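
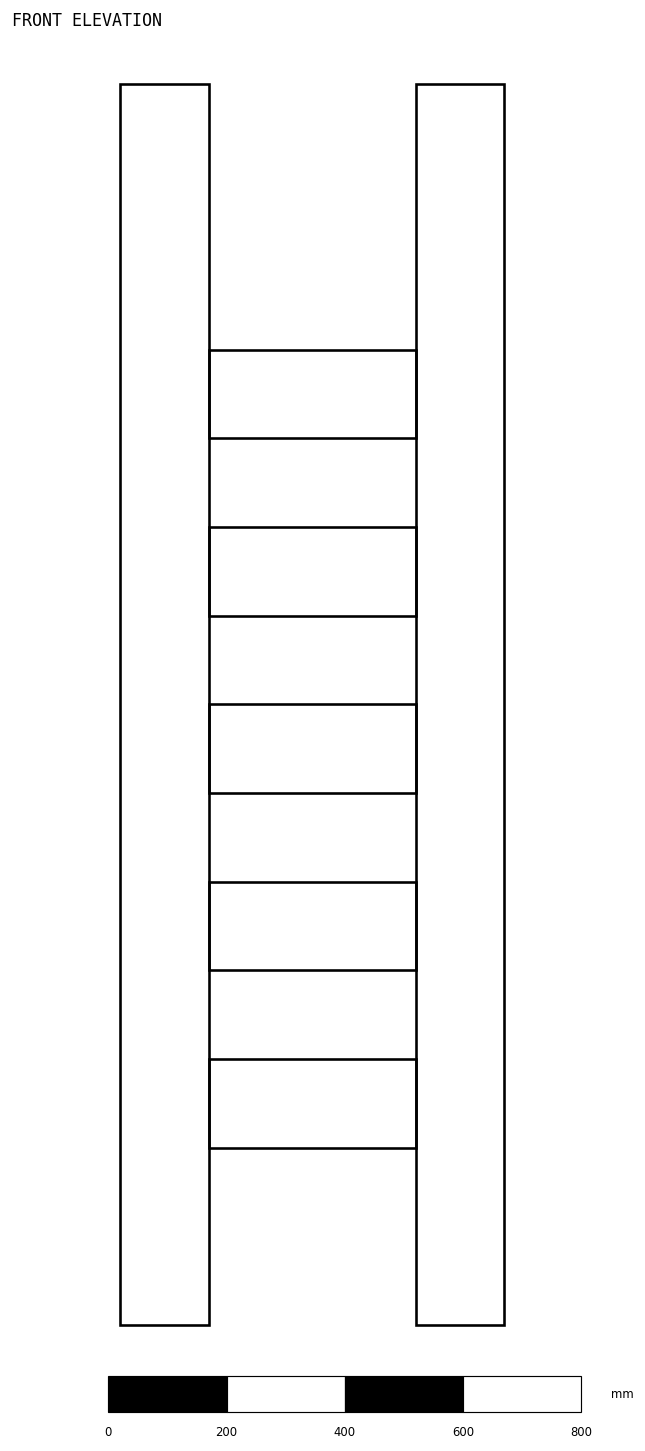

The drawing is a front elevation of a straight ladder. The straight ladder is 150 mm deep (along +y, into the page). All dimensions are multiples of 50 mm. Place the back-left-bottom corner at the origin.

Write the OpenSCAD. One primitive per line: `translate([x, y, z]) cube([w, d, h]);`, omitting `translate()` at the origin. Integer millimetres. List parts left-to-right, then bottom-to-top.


cube([150, 150, 2100]);
translate([150, 0, 300]) cube([350, 150, 150]);
translate([150, 0, 600]) cube([350, 150, 150]);
translate([150, 0, 900]) cube([350, 150, 150]);
translate([150, 0, 1200]) cube([350, 150, 150]);
translate([150, 0, 1500]) cube([350, 150, 150]);
translate([500, 0, 0]) cube([150, 150, 2100]);


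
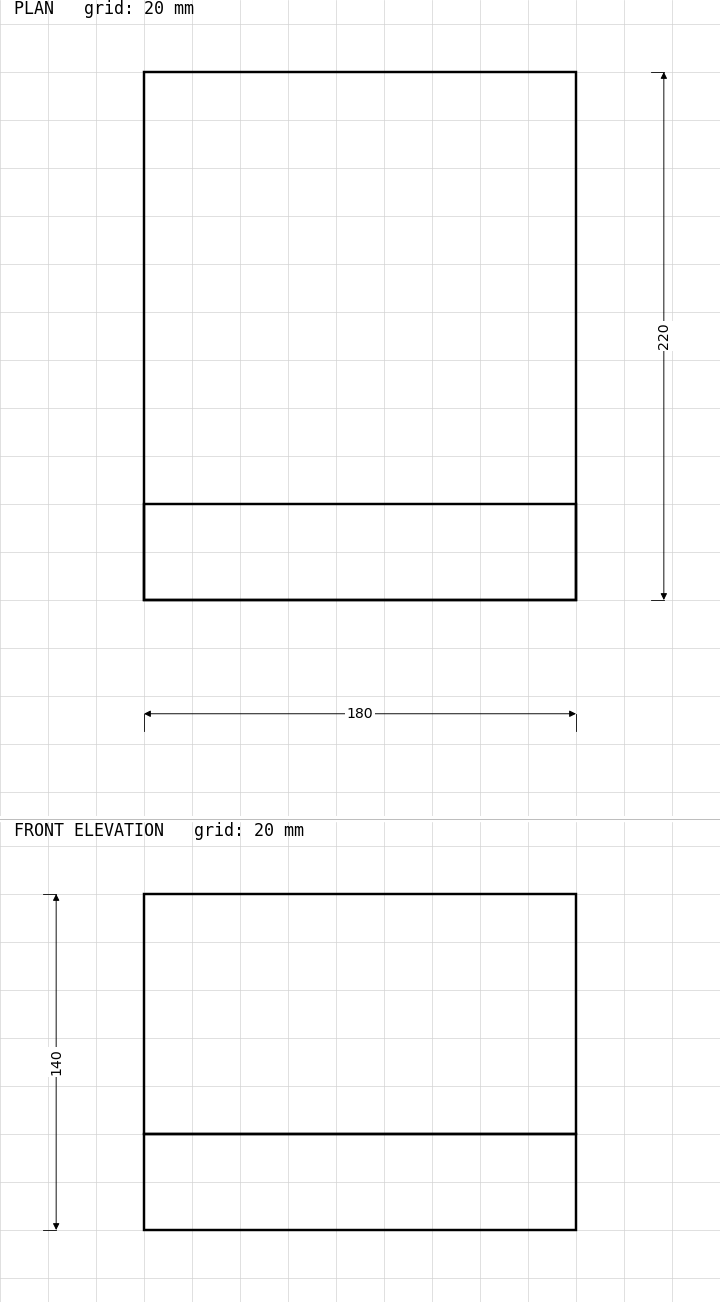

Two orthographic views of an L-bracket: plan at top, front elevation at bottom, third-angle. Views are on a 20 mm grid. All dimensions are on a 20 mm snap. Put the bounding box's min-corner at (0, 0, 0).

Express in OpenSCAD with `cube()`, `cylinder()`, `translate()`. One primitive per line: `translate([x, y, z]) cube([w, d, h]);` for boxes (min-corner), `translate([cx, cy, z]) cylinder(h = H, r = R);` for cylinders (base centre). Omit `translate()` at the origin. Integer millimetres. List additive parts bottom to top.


cube([180, 220, 40]);
translate([0, 0, 40]) cube([180, 40, 100]);


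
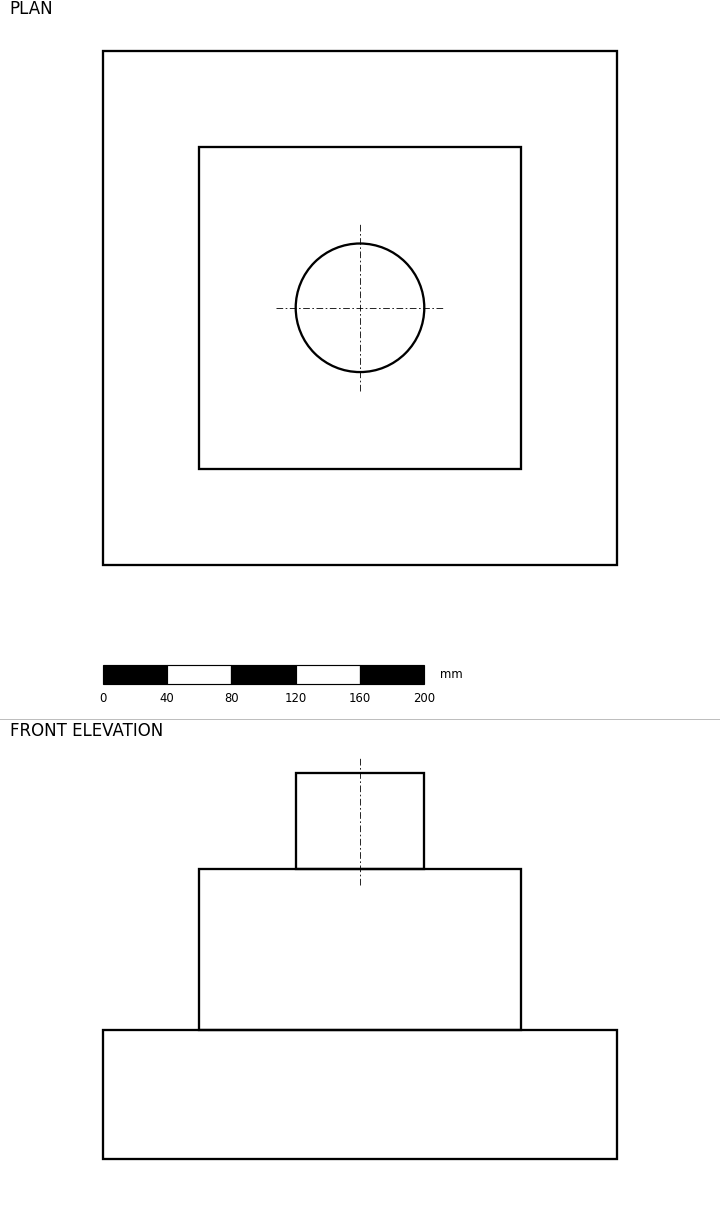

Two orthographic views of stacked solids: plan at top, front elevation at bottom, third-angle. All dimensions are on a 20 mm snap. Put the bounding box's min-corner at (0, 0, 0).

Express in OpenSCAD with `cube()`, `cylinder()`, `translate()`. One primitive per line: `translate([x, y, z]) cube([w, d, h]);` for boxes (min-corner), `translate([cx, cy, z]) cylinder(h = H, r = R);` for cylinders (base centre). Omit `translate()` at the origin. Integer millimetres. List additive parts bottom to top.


cube([320, 320, 80]);
translate([60, 60, 80]) cube([200, 200, 100]);
translate([160, 160, 180]) cylinder(h = 60, r = 40);


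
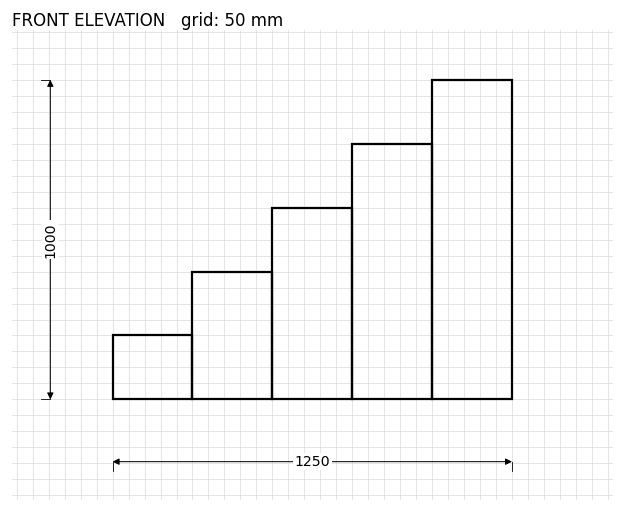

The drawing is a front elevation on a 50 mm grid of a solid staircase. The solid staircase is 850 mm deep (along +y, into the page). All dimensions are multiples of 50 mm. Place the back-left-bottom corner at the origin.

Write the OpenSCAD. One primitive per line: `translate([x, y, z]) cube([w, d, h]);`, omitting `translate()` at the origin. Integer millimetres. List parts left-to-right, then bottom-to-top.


cube([250, 850, 200]);
translate([250, 0, 0]) cube([250, 850, 400]);
translate([500, 0, 0]) cube([250, 850, 600]);
translate([750, 0, 0]) cube([250, 850, 800]);
translate([1000, 0, 0]) cube([250, 850, 1000]);


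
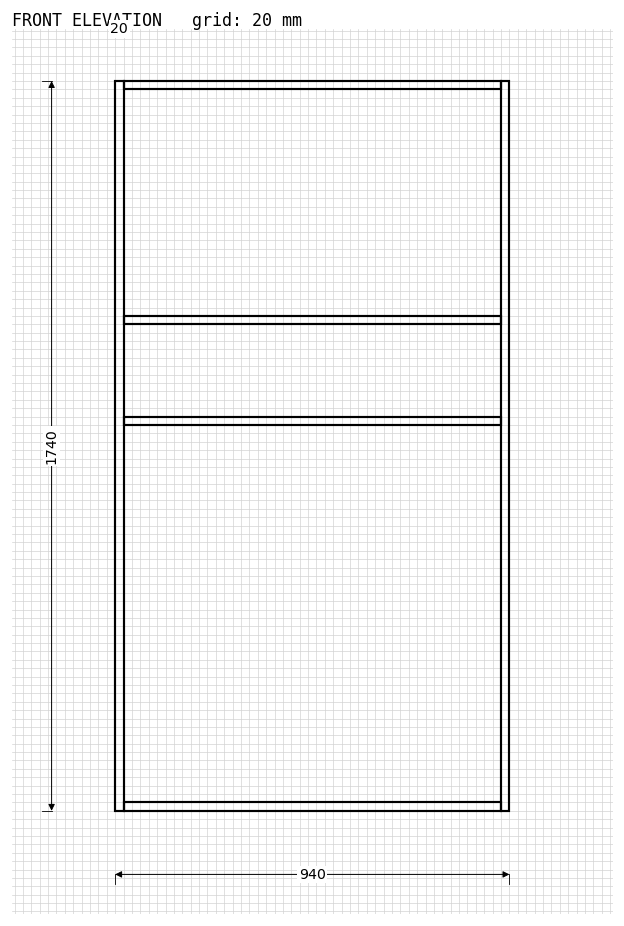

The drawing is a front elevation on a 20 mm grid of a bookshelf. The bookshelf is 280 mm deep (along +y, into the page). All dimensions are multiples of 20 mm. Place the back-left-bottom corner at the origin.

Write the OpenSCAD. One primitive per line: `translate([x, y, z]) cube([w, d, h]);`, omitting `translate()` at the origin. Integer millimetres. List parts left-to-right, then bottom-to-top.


cube([20, 280, 1740]);
translate([20, 0, 0]) cube([900, 280, 20]);
translate([20, 0, 920]) cube([900, 280, 20]);
translate([20, 0, 1160]) cube([900, 280, 20]);
translate([20, 0, 1720]) cube([900, 280, 20]);
translate([920, 0, 0]) cube([20, 280, 1740]);


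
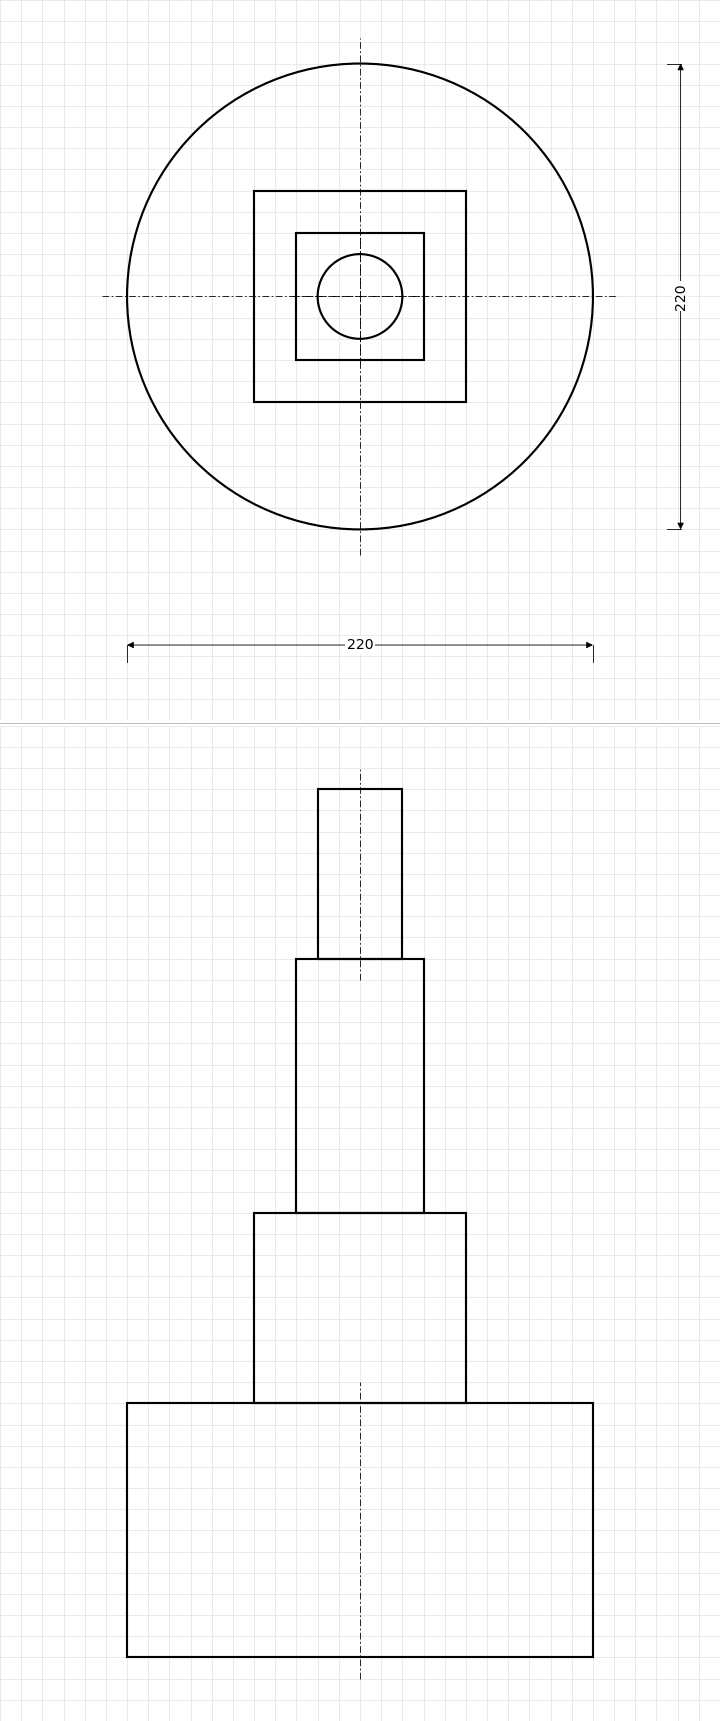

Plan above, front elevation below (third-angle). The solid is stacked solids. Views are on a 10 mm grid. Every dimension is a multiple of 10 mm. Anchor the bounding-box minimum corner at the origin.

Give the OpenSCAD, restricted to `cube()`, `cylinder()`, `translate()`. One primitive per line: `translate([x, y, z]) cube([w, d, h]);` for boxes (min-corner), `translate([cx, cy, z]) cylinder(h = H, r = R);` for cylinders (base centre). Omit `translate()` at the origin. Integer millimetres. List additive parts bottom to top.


translate([110, 110, 0]) cylinder(h = 120, r = 110);
translate([60, 60, 120]) cube([100, 100, 90]);
translate([80, 80, 210]) cube([60, 60, 120]);
translate([110, 110, 330]) cylinder(h = 80, r = 20);


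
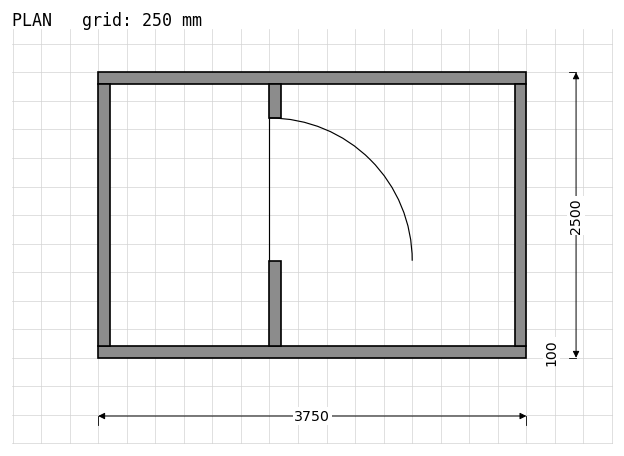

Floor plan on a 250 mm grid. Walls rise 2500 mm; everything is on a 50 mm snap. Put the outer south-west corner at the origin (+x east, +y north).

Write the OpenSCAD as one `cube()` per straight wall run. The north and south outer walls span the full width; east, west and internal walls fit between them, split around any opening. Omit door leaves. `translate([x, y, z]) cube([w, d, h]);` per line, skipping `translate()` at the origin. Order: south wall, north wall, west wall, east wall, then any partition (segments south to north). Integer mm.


cube([3750, 100, 2500]);
translate([0, 2400, 0]) cube([3750, 100, 2500]);
translate([0, 100, 0]) cube([100, 2300, 2500]);
translate([3650, 100, 0]) cube([100, 2300, 2500]);
translate([1500, 100, 0]) cube([100, 750, 2500]);
translate([1500, 2100, 0]) cube([100, 300, 2500]);


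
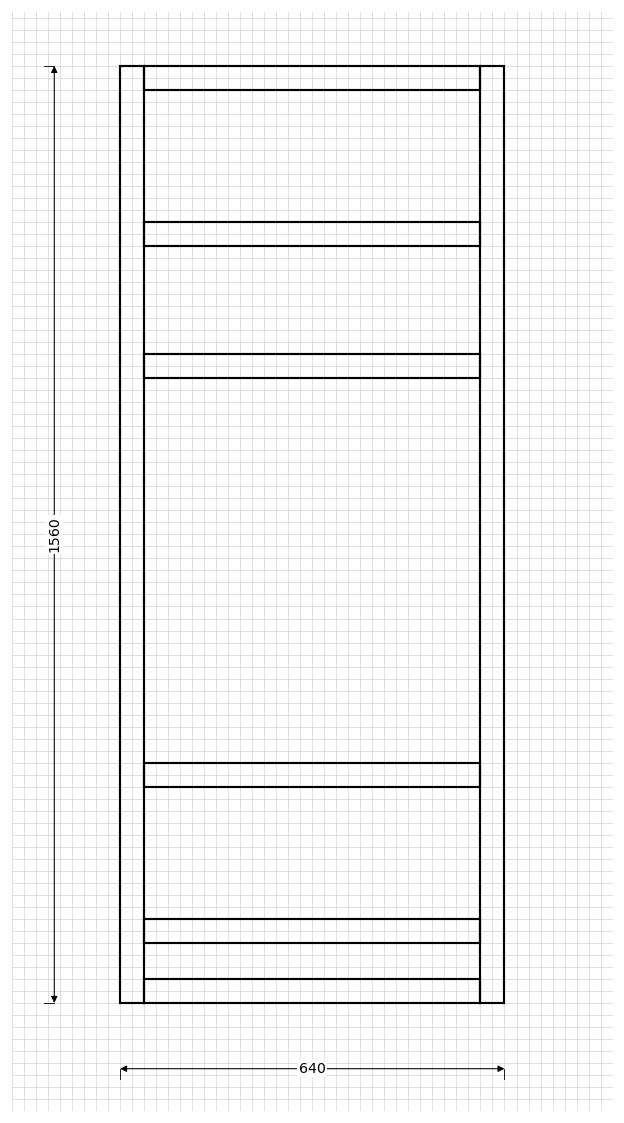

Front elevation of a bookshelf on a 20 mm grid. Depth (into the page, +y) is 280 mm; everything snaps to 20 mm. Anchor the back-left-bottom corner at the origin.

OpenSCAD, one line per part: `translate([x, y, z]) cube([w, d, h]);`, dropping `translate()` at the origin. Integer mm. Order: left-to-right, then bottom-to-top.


cube([40, 280, 1560]);
translate([40, 0, 0]) cube([560, 280, 40]);
translate([40, 0, 100]) cube([560, 280, 40]);
translate([40, 0, 360]) cube([560, 280, 40]);
translate([40, 0, 1040]) cube([560, 280, 40]);
translate([40, 0, 1260]) cube([560, 280, 40]);
translate([40, 0, 1520]) cube([560, 280, 40]);
translate([600, 0, 0]) cube([40, 280, 1560]);


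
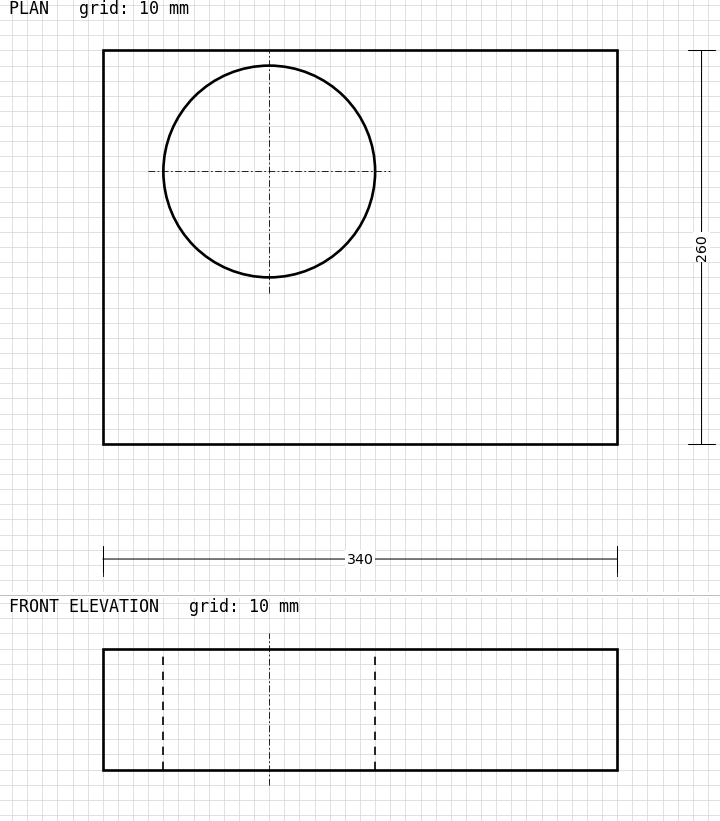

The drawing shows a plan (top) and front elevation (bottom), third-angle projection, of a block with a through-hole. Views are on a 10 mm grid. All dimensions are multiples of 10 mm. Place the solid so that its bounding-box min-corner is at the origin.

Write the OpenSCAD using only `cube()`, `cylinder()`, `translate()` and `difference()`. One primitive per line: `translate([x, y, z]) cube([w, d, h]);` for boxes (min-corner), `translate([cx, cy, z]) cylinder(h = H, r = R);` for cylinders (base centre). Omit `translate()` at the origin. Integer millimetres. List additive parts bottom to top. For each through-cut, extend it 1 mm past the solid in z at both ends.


difference() {
  cube([340, 260, 80]);
  translate([110, 180, -1]) cylinder(h = 82, r = 70);
}


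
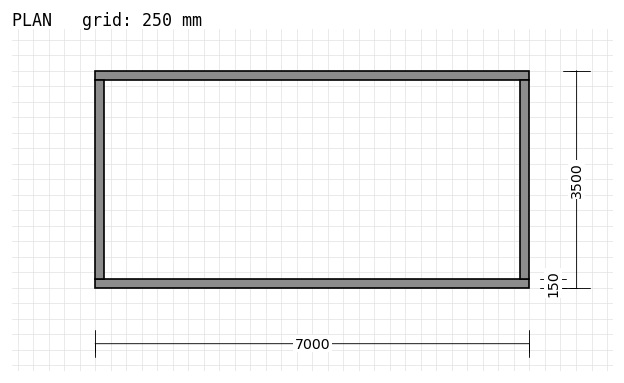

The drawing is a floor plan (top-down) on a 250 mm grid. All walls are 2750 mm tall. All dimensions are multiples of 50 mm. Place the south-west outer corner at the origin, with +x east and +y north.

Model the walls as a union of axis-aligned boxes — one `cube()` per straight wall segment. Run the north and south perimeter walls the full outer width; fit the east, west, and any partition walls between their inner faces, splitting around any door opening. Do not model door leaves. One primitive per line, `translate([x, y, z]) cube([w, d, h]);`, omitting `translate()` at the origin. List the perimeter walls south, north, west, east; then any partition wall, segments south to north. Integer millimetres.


cube([7000, 150, 2750]);
translate([0, 3350, 0]) cube([7000, 150, 2750]);
translate([0, 150, 0]) cube([150, 3200, 2750]);
translate([6850, 150, 0]) cube([150, 3200, 2750]);


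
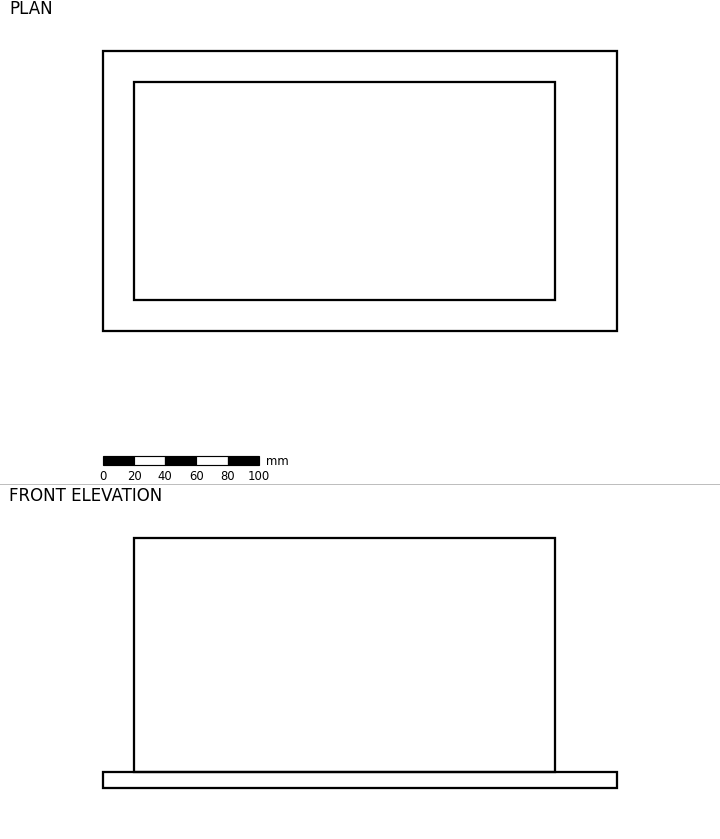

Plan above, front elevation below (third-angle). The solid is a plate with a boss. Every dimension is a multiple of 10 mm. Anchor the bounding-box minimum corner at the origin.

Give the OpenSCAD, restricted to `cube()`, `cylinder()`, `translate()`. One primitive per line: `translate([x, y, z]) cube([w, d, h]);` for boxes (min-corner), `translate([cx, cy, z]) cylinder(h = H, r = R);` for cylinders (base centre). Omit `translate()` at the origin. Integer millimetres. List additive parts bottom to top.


cube([330, 180, 10]);
translate([20, 20, 10]) cube([270, 140, 150]);


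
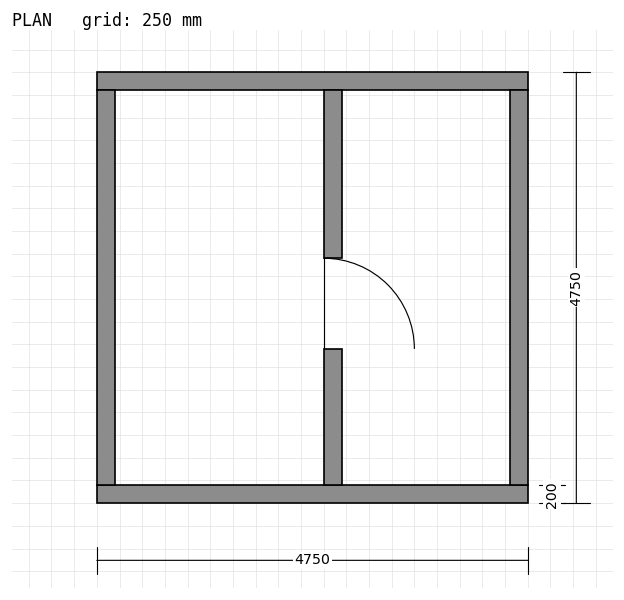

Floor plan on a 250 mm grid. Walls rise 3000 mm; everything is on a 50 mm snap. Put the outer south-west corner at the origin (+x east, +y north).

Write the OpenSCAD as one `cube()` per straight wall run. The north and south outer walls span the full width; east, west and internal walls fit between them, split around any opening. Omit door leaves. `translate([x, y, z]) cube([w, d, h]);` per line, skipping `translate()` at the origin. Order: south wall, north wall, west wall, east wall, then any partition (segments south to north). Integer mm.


cube([4750, 200, 3000]);
translate([0, 4550, 0]) cube([4750, 200, 3000]);
translate([0, 200, 0]) cube([200, 4350, 3000]);
translate([4550, 200, 0]) cube([200, 4350, 3000]);
translate([2500, 200, 0]) cube([200, 1500, 3000]);
translate([2500, 2700, 0]) cube([200, 1850, 3000]);


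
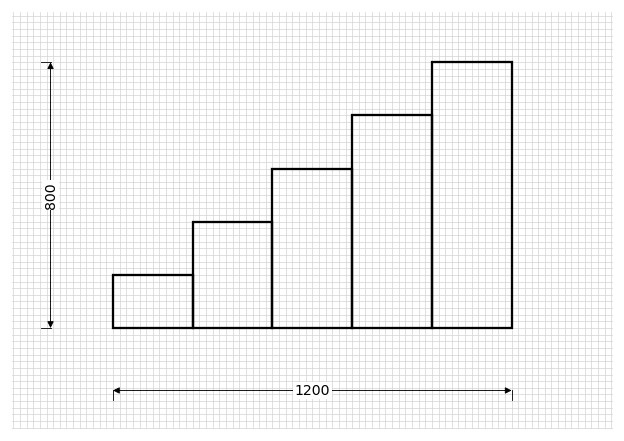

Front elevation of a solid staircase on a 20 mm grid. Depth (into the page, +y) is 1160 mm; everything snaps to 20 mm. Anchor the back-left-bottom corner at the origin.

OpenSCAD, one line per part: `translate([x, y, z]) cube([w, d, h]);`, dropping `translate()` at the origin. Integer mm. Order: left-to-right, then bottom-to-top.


cube([240, 1160, 160]);
translate([240, 0, 0]) cube([240, 1160, 320]);
translate([480, 0, 0]) cube([240, 1160, 480]);
translate([720, 0, 0]) cube([240, 1160, 640]);
translate([960, 0, 0]) cube([240, 1160, 800]);


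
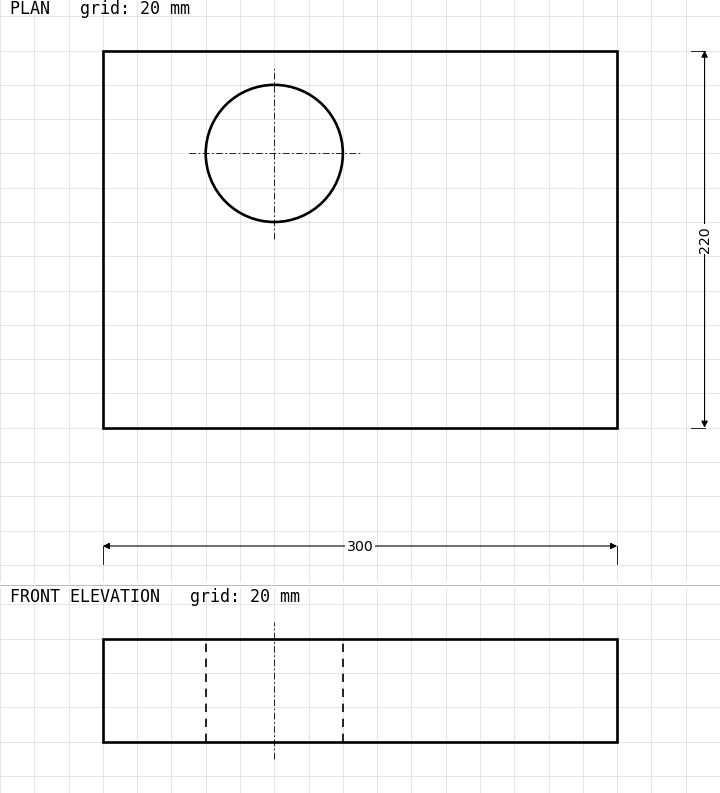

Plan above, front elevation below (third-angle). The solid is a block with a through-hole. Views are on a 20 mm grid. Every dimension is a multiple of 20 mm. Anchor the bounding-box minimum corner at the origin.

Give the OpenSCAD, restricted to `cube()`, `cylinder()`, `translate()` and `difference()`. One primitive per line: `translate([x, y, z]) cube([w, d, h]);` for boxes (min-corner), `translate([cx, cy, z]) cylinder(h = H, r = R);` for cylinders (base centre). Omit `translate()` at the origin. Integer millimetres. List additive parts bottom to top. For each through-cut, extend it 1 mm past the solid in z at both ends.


difference() {
  cube([300, 220, 60]);
  translate([100, 160, -1]) cylinder(h = 62, r = 40);
}


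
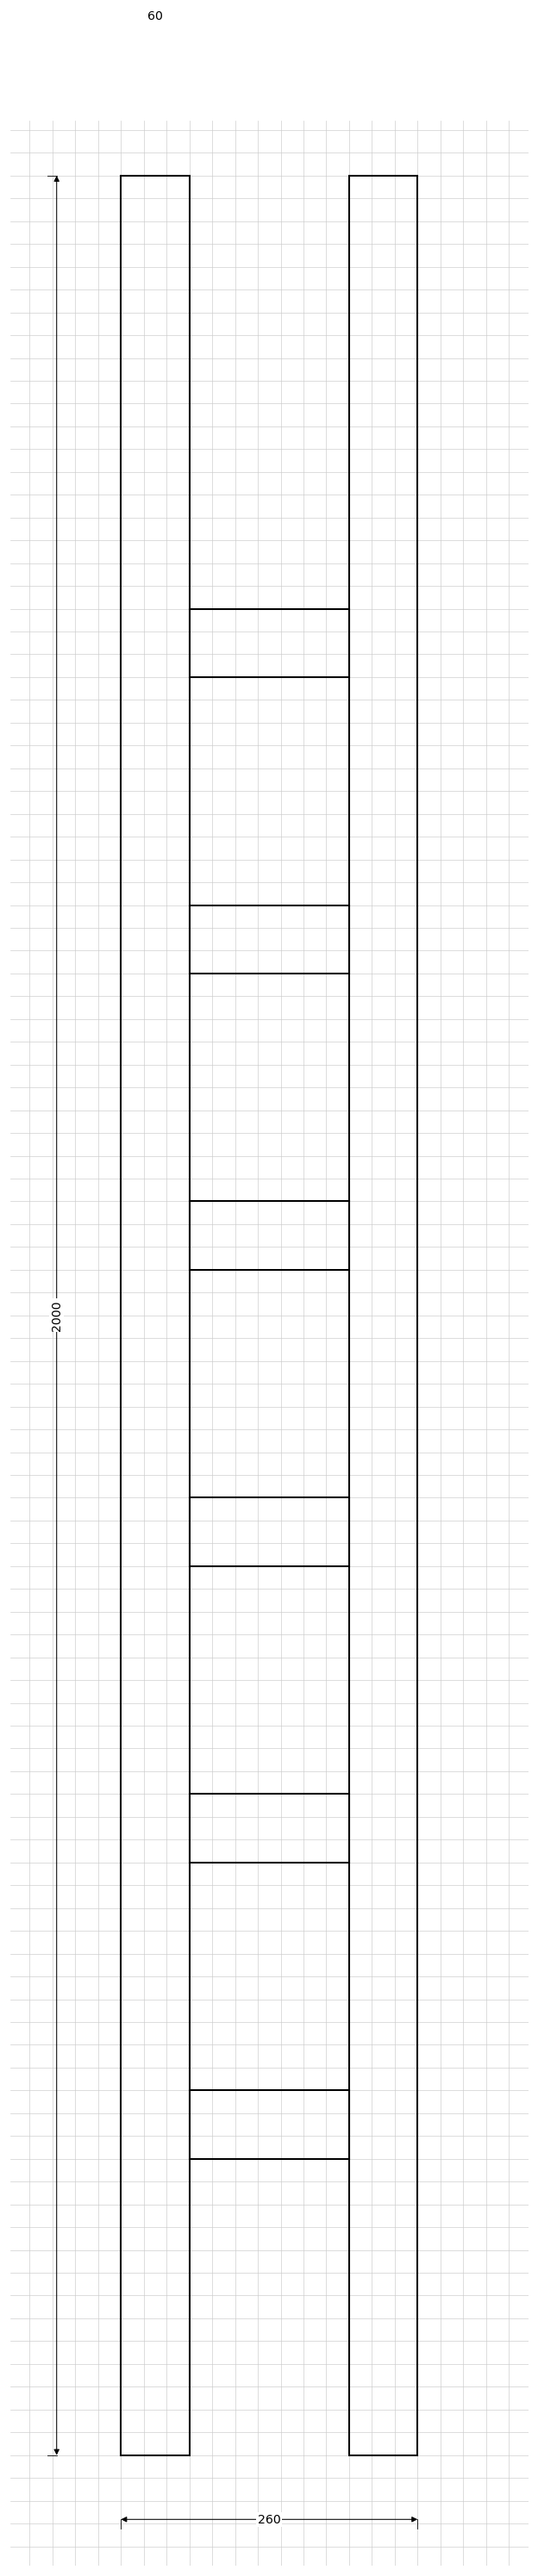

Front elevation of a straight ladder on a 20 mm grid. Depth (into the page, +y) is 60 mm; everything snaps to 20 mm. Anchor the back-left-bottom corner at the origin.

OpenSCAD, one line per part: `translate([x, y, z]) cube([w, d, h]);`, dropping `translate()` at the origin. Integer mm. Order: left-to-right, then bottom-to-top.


cube([60, 60, 2000]);
translate([60, 0, 260]) cube([140, 60, 60]);
translate([60, 0, 520]) cube([140, 60, 60]);
translate([60, 0, 780]) cube([140, 60, 60]);
translate([60, 0, 1040]) cube([140, 60, 60]);
translate([60, 0, 1300]) cube([140, 60, 60]);
translate([60, 0, 1560]) cube([140, 60, 60]);
translate([200, 0, 0]) cube([60, 60, 2000]);


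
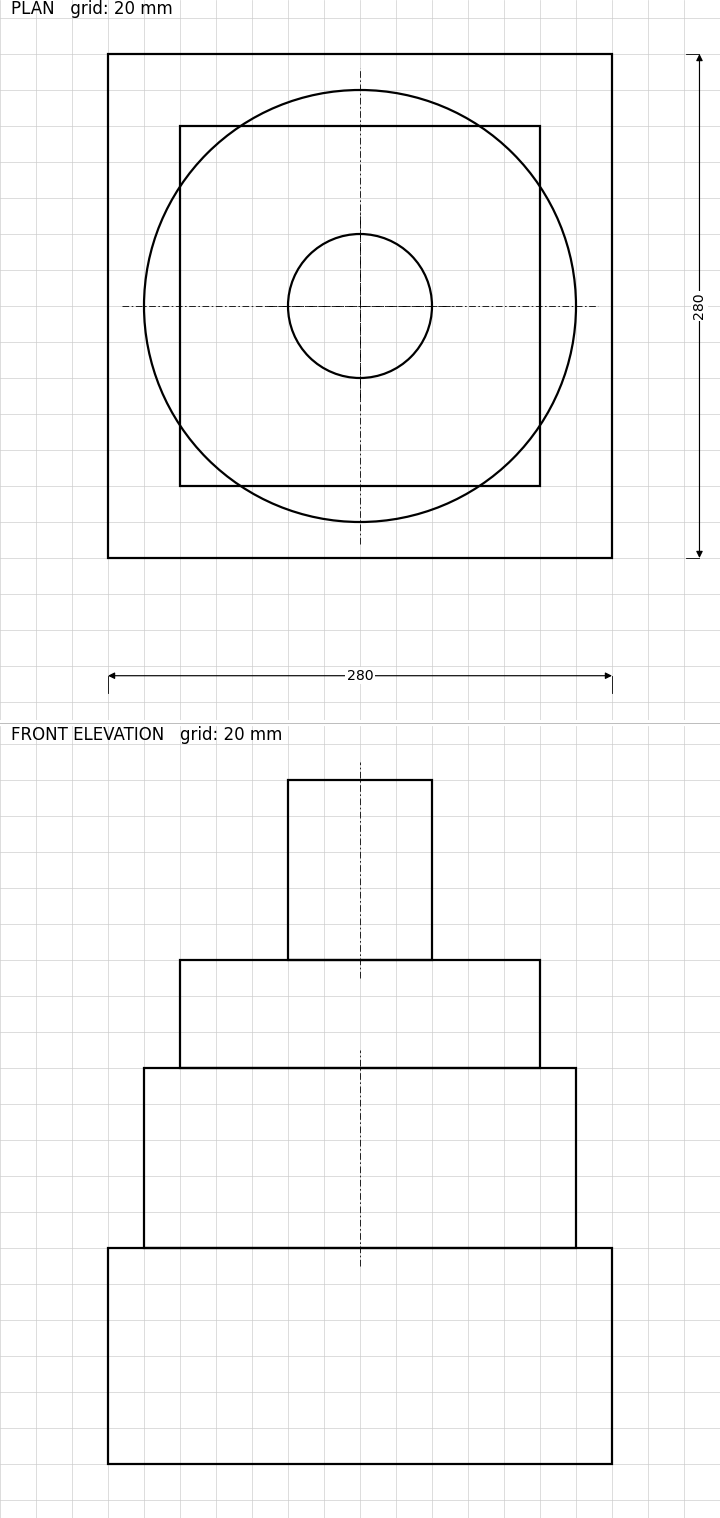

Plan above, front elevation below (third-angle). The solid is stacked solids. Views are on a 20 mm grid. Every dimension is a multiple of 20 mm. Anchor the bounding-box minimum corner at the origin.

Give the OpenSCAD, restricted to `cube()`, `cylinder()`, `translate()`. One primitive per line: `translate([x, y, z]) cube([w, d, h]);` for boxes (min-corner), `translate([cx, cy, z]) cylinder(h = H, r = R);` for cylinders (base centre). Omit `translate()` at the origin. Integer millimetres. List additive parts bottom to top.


cube([280, 280, 120]);
translate([140, 140, 120]) cylinder(h = 100, r = 120);
translate([40, 40, 220]) cube([200, 200, 60]);
translate([140, 140, 280]) cylinder(h = 100, r = 40);


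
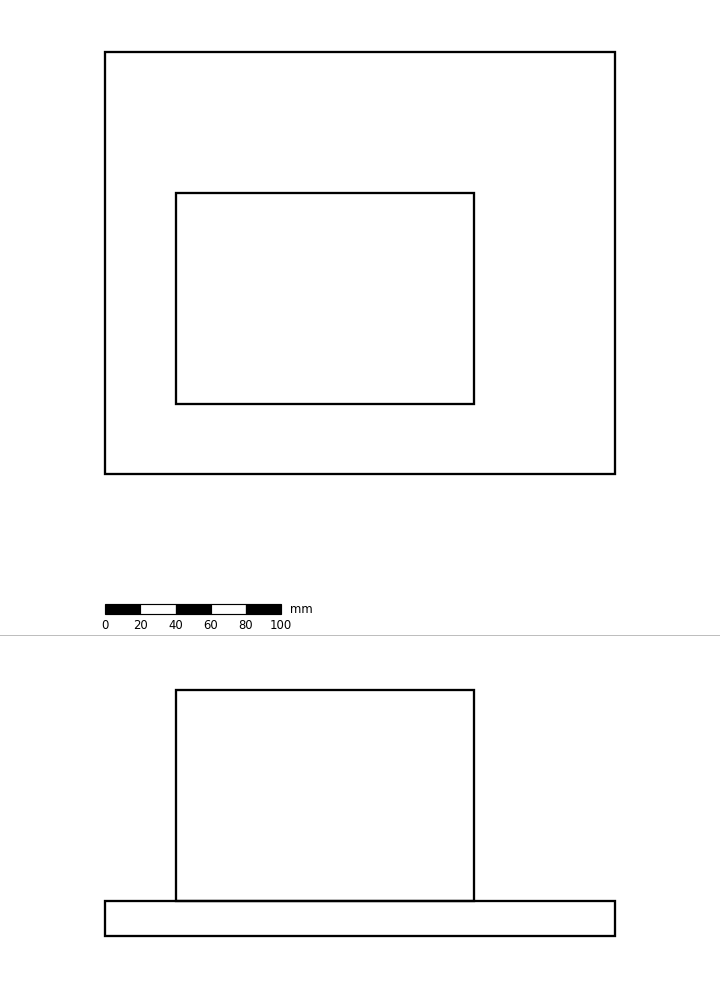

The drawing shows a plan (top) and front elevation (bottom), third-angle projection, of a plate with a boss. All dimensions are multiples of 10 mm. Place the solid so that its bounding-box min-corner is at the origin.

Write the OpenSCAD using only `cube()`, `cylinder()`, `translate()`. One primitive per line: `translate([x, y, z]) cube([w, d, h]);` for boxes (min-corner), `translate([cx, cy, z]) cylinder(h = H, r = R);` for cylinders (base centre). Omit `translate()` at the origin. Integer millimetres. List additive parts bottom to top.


cube([290, 240, 20]);
translate([40, 40, 20]) cube([170, 120, 120]);


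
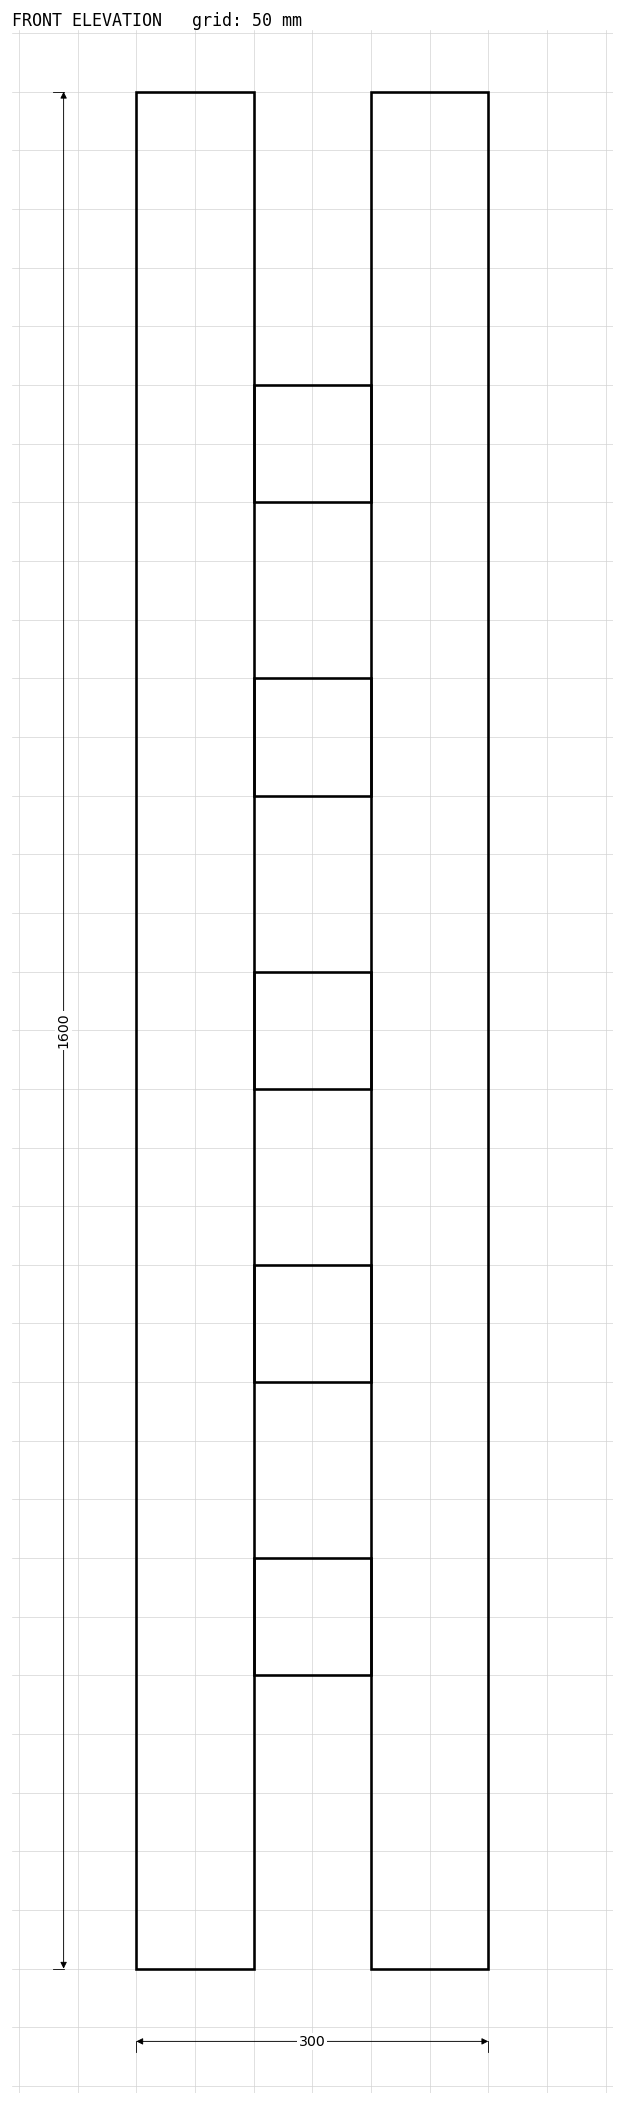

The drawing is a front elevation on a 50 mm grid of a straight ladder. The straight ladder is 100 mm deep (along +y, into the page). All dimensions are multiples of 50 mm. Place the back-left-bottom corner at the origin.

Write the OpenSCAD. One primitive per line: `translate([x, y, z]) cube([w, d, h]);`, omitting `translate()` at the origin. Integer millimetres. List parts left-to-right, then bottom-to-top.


cube([100, 100, 1600]);
translate([100, 0, 250]) cube([100, 100, 100]);
translate([100, 0, 500]) cube([100, 100, 100]);
translate([100, 0, 750]) cube([100, 100, 100]);
translate([100, 0, 1000]) cube([100, 100, 100]);
translate([100, 0, 1250]) cube([100, 100, 100]);
translate([200, 0, 0]) cube([100, 100, 1600]);


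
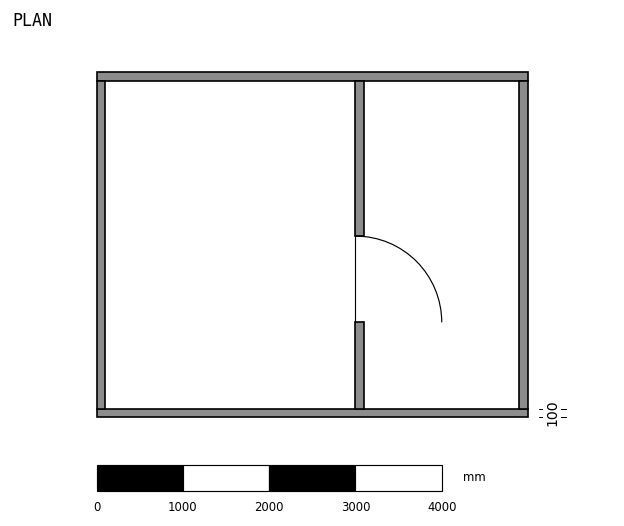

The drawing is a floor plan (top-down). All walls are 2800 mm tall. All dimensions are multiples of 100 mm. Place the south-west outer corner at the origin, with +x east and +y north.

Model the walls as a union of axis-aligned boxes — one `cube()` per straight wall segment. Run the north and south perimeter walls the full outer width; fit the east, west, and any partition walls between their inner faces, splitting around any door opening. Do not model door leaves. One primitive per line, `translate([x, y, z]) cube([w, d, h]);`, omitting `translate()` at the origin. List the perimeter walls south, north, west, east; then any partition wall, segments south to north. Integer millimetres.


cube([5000, 100, 2800]);
translate([0, 3900, 0]) cube([5000, 100, 2800]);
translate([0, 100, 0]) cube([100, 3800, 2800]);
translate([4900, 100, 0]) cube([100, 3800, 2800]);
translate([3000, 100, 0]) cube([100, 1000, 2800]);
translate([3000, 2100, 0]) cube([100, 1800, 2800]);


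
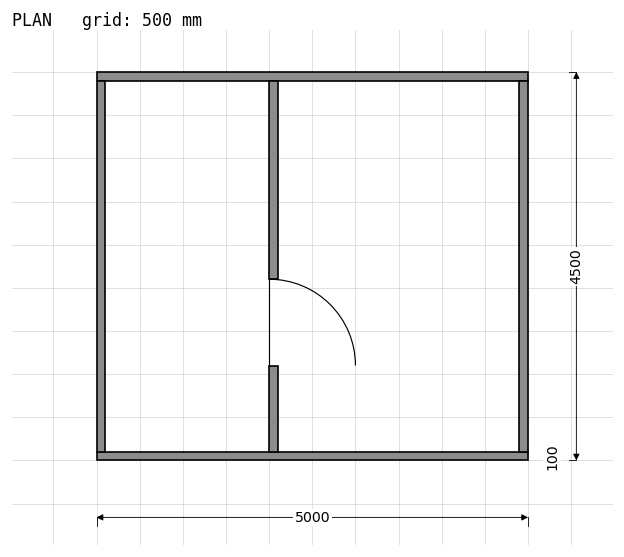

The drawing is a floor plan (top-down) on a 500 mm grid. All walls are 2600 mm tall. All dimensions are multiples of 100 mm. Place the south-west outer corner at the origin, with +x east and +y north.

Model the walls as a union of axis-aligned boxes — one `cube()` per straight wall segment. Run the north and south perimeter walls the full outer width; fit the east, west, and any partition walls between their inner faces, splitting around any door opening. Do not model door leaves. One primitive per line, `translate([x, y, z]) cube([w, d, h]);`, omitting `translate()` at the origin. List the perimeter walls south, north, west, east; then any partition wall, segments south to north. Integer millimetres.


cube([5000, 100, 2600]);
translate([0, 4400, 0]) cube([5000, 100, 2600]);
translate([0, 100, 0]) cube([100, 4300, 2600]);
translate([4900, 100, 0]) cube([100, 4300, 2600]);
translate([2000, 100, 0]) cube([100, 1000, 2600]);
translate([2000, 2100, 0]) cube([100, 2300, 2600]);


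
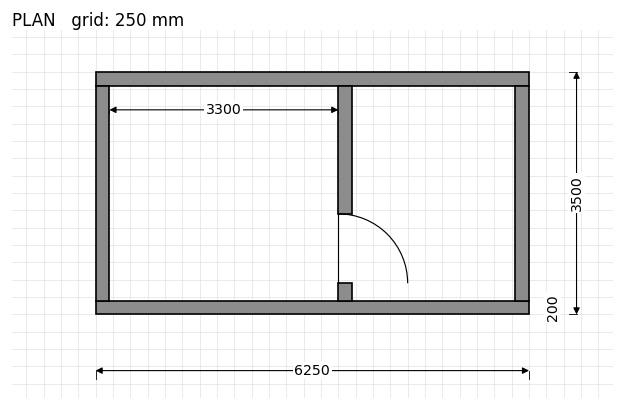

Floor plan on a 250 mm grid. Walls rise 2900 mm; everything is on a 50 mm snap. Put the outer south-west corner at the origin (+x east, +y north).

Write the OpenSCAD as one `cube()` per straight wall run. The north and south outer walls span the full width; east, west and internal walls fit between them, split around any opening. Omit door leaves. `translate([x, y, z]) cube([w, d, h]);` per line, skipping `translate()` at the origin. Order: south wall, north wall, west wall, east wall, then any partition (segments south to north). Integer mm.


cube([6250, 200, 2900]);
translate([0, 3300, 0]) cube([6250, 200, 2900]);
translate([0, 200, 0]) cube([200, 3100, 2900]);
translate([6050, 200, 0]) cube([200, 3100, 2900]);
translate([3500, 200, 0]) cube([200, 250, 2900]);
translate([3500, 1450, 0]) cube([200, 1850, 2900]);


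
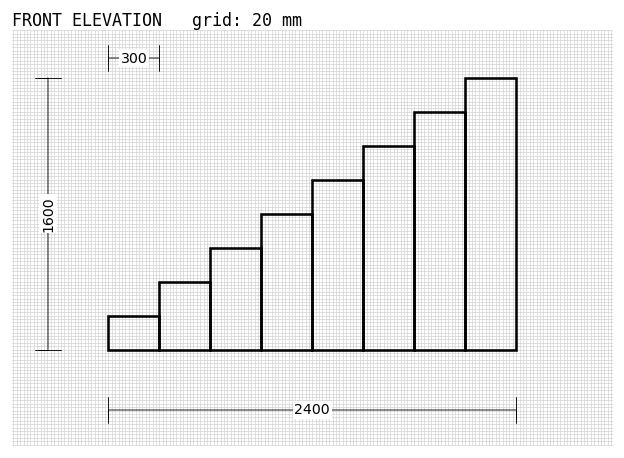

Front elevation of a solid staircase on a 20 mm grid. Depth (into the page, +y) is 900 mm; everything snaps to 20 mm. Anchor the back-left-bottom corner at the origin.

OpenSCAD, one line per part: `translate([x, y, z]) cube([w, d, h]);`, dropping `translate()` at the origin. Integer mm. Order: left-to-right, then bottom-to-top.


cube([300, 900, 200]);
translate([300, 0, 0]) cube([300, 900, 400]);
translate([600, 0, 0]) cube([300, 900, 600]);
translate([900, 0, 0]) cube([300, 900, 800]);
translate([1200, 0, 0]) cube([300, 900, 1000]);
translate([1500, 0, 0]) cube([300, 900, 1200]);
translate([1800, 0, 0]) cube([300, 900, 1400]);
translate([2100, 0, 0]) cube([300, 900, 1600]);


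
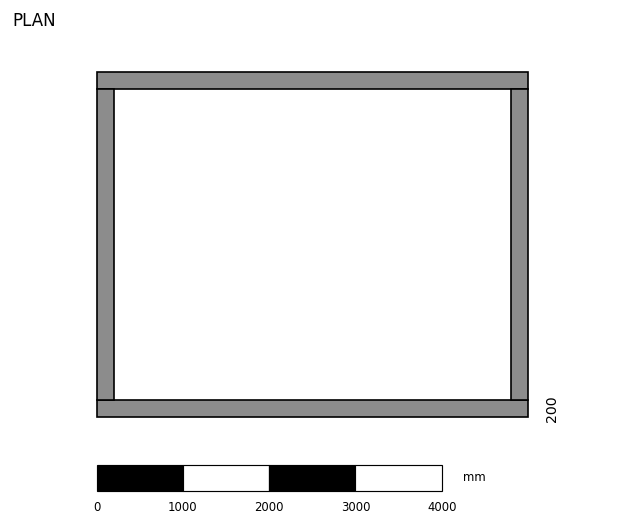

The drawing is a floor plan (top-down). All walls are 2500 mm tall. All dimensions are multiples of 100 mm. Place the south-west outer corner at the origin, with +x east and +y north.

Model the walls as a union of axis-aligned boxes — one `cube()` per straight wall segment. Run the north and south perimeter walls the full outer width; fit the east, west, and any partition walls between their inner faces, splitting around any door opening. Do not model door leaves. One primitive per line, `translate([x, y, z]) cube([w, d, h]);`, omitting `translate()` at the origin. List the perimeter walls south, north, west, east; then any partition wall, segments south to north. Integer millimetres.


cube([5000, 200, 2500]);
translate([0, 3800, 0]) cube([5000, 200, 2500]);
translate([0, 200, 0]) cube([200, 3600, 2500]);
translate([4800, 200, 0]) cube([200, 3600, 2500]);


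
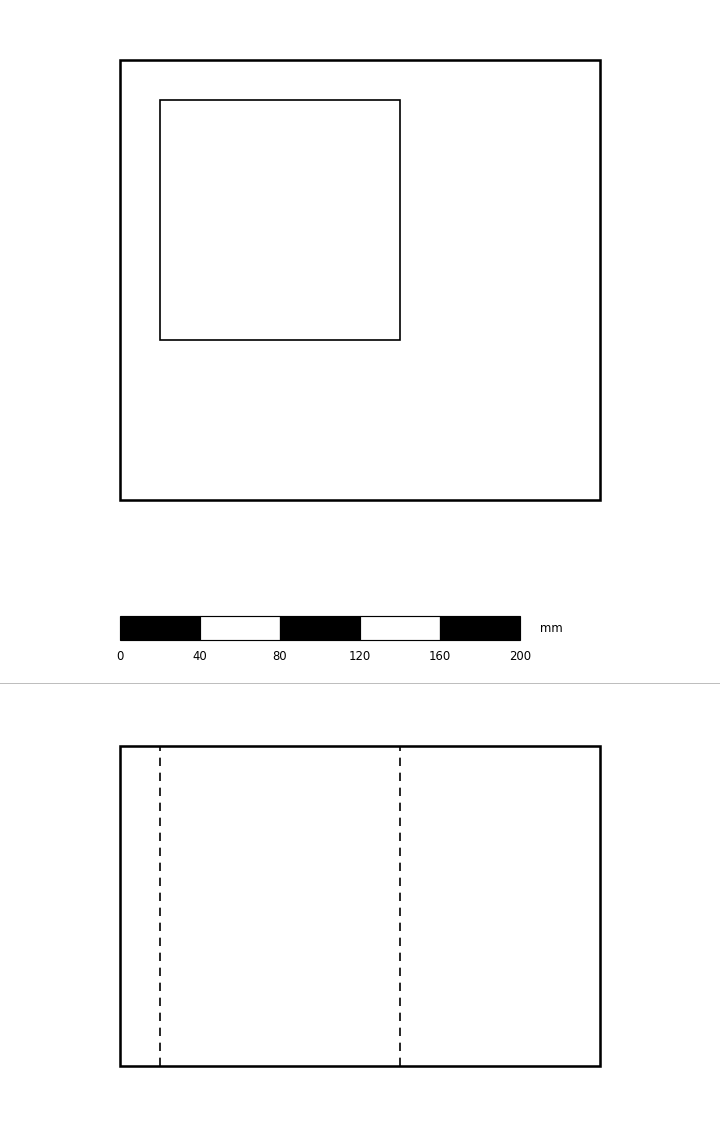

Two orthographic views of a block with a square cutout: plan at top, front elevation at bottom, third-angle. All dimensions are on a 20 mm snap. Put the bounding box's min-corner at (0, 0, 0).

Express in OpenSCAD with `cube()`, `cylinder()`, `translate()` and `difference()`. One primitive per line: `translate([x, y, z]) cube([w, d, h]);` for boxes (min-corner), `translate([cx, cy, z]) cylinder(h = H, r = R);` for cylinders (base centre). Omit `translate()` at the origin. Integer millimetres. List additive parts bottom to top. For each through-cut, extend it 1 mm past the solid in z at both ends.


difference() {
  cube([240, 220, 160]);
  translate([20, 80, -1]) cube([120, 120, 162]);
}


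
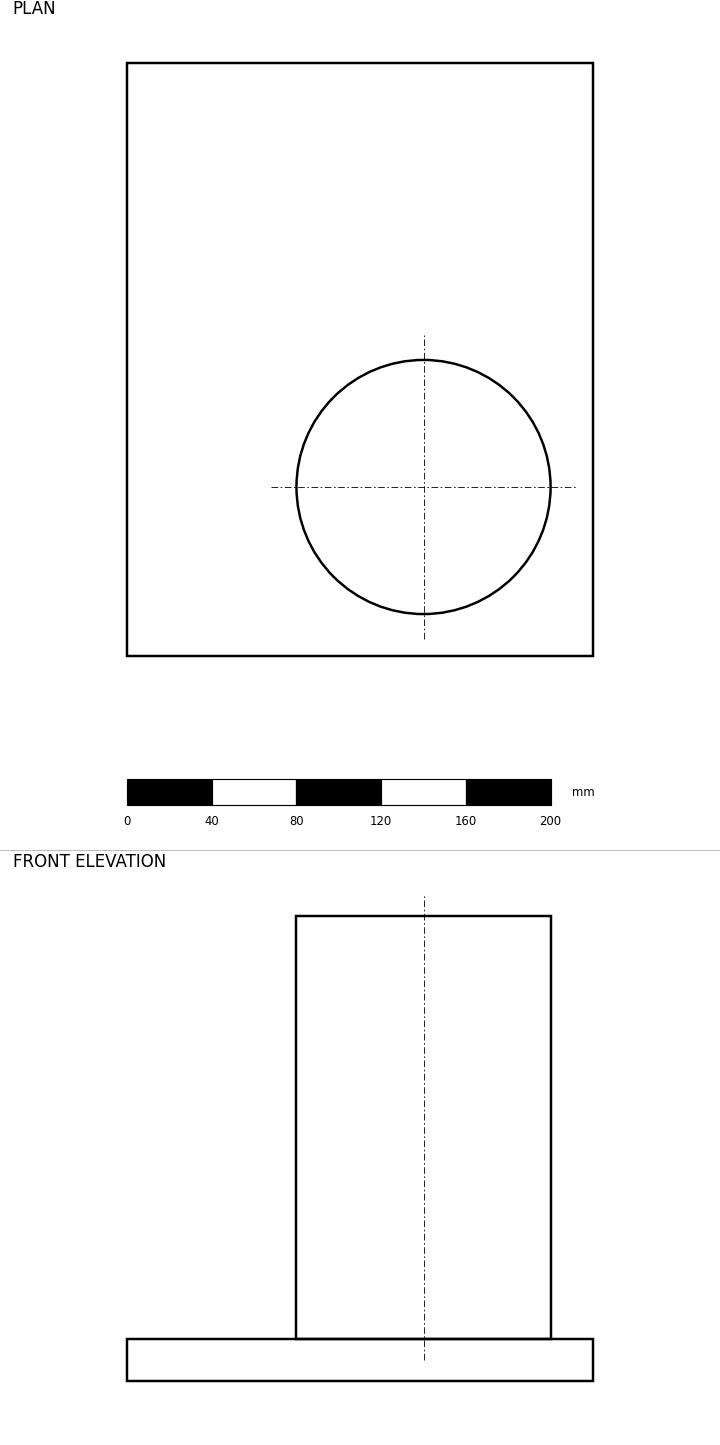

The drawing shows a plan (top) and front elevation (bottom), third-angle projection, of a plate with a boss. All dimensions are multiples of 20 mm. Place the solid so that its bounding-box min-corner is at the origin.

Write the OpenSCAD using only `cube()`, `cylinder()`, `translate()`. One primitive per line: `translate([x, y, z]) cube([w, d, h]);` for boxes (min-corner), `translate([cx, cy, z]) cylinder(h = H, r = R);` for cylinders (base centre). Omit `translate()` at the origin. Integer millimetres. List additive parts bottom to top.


cube([220, 280, 20]);
translate([140, 80, 20]) cylinder(h = 200, r = 60);


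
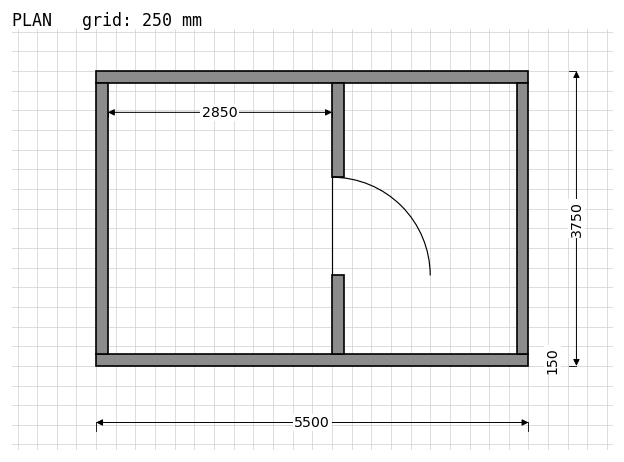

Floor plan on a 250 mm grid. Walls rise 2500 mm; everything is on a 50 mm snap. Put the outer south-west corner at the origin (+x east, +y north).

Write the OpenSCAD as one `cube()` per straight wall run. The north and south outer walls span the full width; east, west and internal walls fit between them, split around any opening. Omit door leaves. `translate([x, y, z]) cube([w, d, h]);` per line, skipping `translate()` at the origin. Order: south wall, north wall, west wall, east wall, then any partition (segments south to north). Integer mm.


cube([5500, 150, 2500]);
translate([0, 3600, 0]) cube([5500, 150, 2500]);
translate([0, 150, 0]) cube([150, 3450, 2500]);
translate([5350, 150, 0]) cube([150, 3450, 2500]);
translate([3000, 150, 0]) cube([150, 1000, 2500]);
translate([3000, 2400, 0]) cube([150, 1200, 2500]);


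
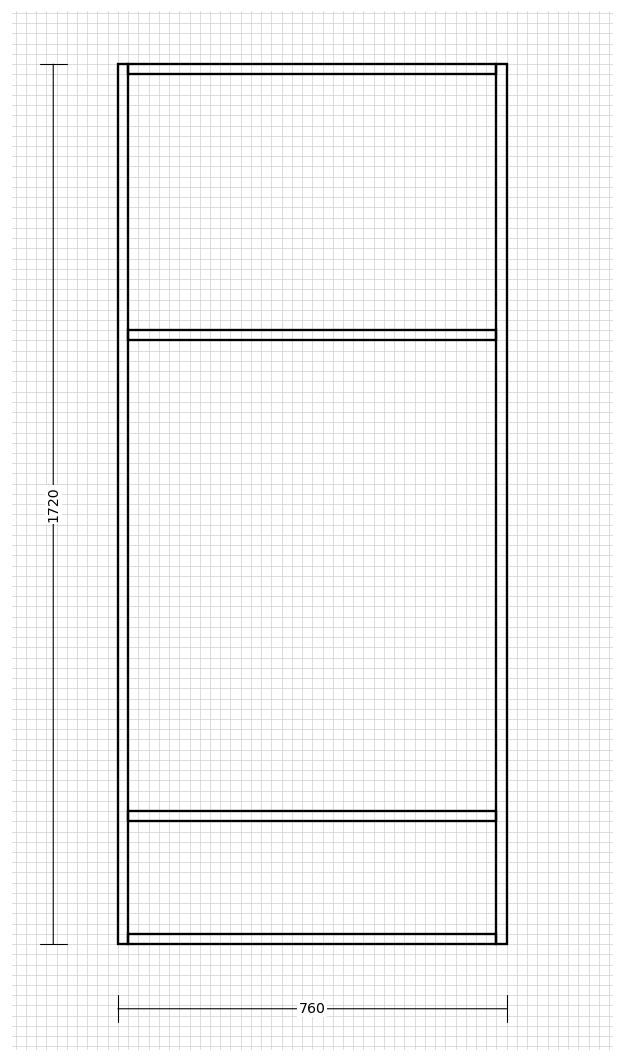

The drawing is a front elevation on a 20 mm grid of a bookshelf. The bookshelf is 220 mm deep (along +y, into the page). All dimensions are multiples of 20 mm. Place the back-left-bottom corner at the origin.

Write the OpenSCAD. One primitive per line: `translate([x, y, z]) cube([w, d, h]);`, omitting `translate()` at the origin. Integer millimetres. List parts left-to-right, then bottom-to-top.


cube([20, 220, 1720]);
translate([20, 0, 0]) cube([720, 220, 20]);
translate([20, 0, 240]) cube([720, 220, 20]);
translate([20, 0, 1180]) cube([720, 220, 20]);
translate([20, 0, 1700]) cube([720, 220, 20]);
translate([740, 0, 0]) cube([20, 220, 1720]);


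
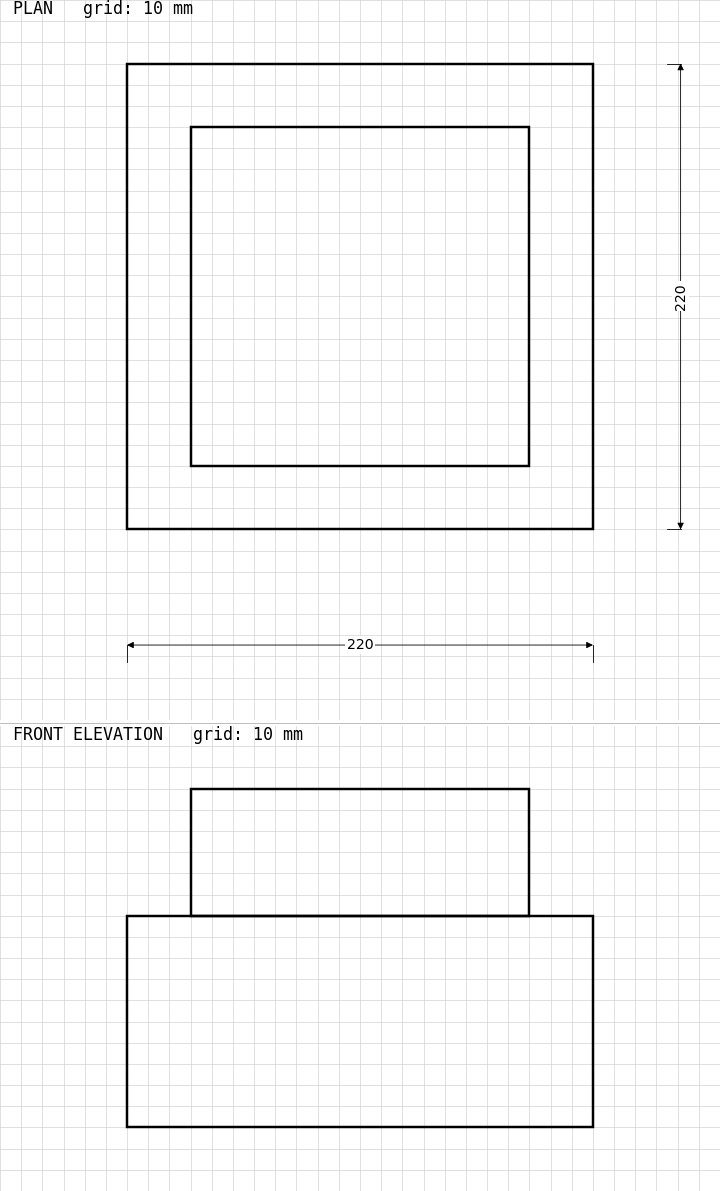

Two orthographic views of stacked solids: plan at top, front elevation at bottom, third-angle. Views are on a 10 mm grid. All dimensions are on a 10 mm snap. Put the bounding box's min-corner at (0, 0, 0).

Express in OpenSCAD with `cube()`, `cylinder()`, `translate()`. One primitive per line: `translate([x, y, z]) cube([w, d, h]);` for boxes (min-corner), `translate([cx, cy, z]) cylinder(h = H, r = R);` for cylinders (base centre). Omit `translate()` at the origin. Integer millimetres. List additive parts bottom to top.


cube([220, 220, 100]);
translate([30, 30, 100]) cube([160, 160, 60]);


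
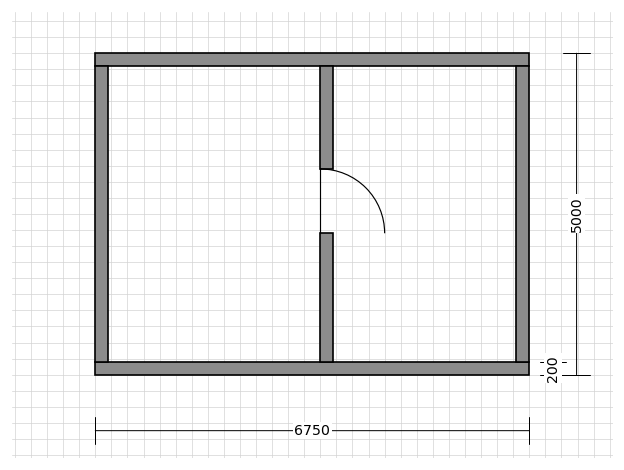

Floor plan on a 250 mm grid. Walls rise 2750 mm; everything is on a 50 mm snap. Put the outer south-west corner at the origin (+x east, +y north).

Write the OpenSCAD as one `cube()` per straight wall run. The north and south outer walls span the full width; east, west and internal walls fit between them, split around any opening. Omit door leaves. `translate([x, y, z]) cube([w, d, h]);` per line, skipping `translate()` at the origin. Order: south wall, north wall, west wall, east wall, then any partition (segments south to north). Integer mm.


cube([6750, 200, 2750]);
translate([0, 4800, 0]) cube([6750, 200, 2750]);
translate([0, 200, 0]) cube([200, 4600, 2750]);
translate([6550, 200, 0]) cube([200, 4600, 2750]);
translate([3500, 200, 0]) cube([200, 2000, 2750]);
translate([3500, 3200, 0]) cube([200, 1600, 2750]);


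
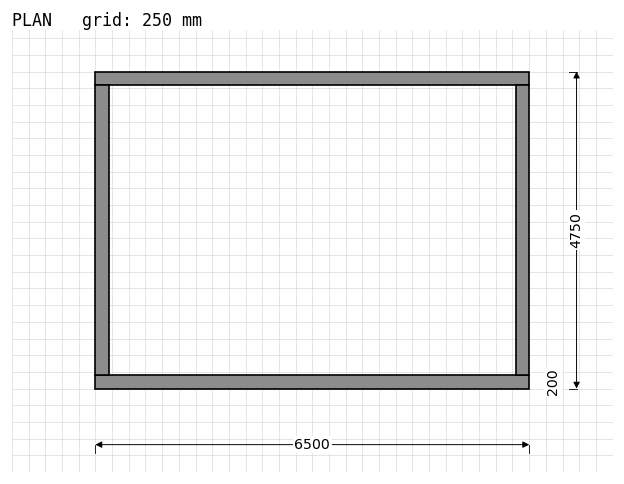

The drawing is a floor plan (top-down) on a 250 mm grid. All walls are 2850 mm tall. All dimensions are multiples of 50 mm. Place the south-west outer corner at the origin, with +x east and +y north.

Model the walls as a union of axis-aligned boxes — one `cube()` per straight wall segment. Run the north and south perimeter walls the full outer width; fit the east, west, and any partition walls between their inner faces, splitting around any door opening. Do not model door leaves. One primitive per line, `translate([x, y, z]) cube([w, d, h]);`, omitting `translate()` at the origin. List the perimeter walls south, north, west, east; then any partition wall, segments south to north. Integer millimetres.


cube([6500, 200, 2850]);
translate([0, 4550, 0]) cube([6500, 200, 2850]);
translate([0, 200, 0]) cube([200, 4350, 2850]);
translate([6300, 200, 0]) cube([200, 4350, 2850]);


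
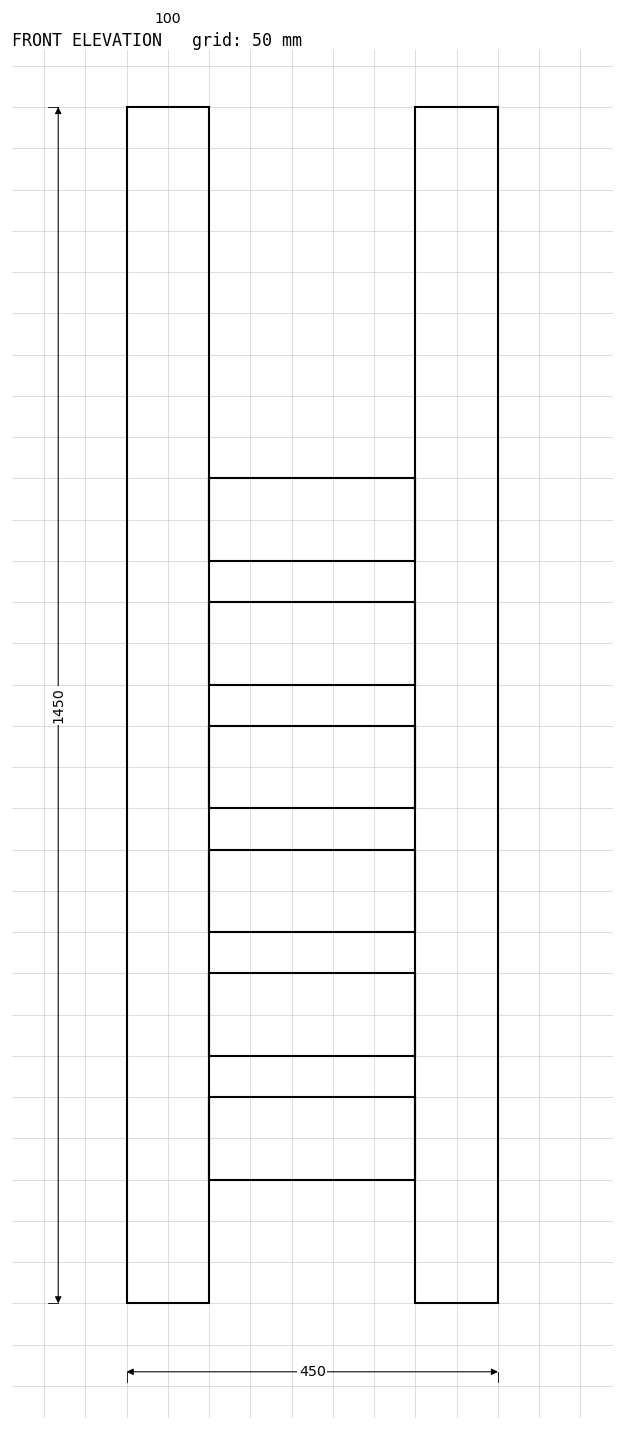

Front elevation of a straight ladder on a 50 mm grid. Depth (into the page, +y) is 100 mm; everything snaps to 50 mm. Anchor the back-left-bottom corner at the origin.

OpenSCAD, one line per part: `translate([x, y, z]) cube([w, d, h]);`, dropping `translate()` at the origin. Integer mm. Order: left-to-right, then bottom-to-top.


cube([100, 100, 1450]);
translate([100, 0, 150]) cube([250, 100, 100]);
translate([100, 0, 300]) cube([250, 100, 100]);
translate([100, 0, 450]) cube([250, 100, 100]);
translate([100, 0, 600]) cube([250, 100, 100]);
translate([100, 0, 750]) cube([250, 100, 100]);
translate([100, 0, 900]) cube([250, 100, 100]);
translate([350, 0, 0]) cube([100, 100, 1450]);


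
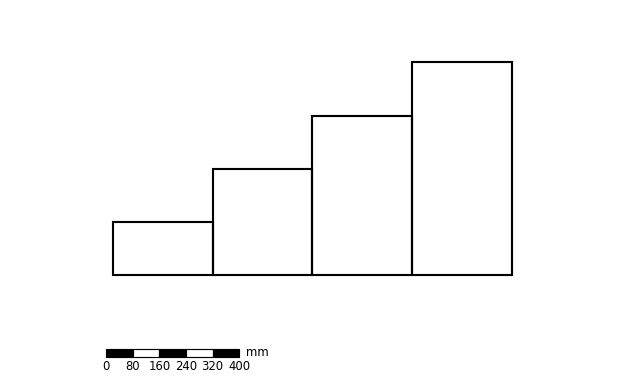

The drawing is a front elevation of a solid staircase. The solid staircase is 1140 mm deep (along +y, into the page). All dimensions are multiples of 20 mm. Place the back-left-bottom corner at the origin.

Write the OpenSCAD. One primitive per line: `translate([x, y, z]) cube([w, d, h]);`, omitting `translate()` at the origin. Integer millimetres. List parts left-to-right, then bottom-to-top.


cube([300, 1140, 160]);
translate([300, 0, 0]) cube([300, 1140, 320]);
translate([600, 0, 0]) cube([300, 1140, 480]);
translate([900, 0, 0]) cube([300, 1140, 640]);


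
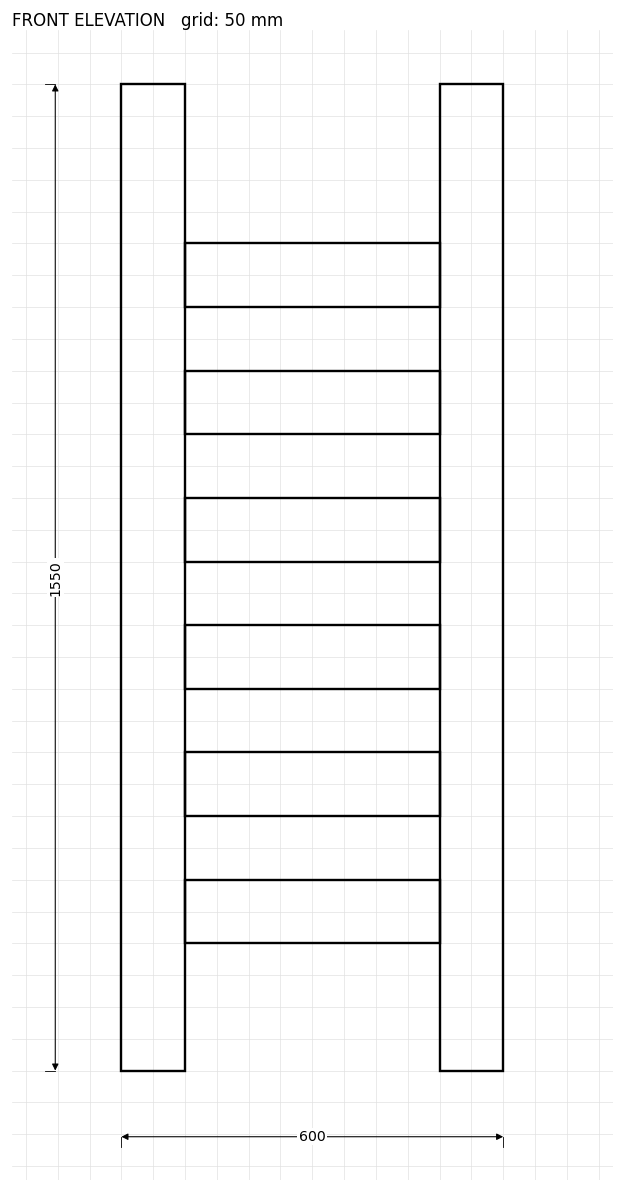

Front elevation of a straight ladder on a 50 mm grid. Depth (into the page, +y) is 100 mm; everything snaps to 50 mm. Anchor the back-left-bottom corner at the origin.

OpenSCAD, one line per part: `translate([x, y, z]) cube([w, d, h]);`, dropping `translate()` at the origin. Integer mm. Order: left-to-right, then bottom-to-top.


cube([100, 100, 1550]);
translate([100, 0, 200]) cube([400, 100, 100]);
translate([100, 0, 400]) cube([400, 100, 100]);
translate([100, 0, 600]) cube([400, 100, 100]);
translate([100, 0, 800]) cube([400, 100, 100]);
translate([100, 0, 1000]) cube([400, 100, 100]);
translate([100, 0, 1200]) cube([400, 100, 100]);
translate([500, 0, 0]) cube([100, 100, 1550]);


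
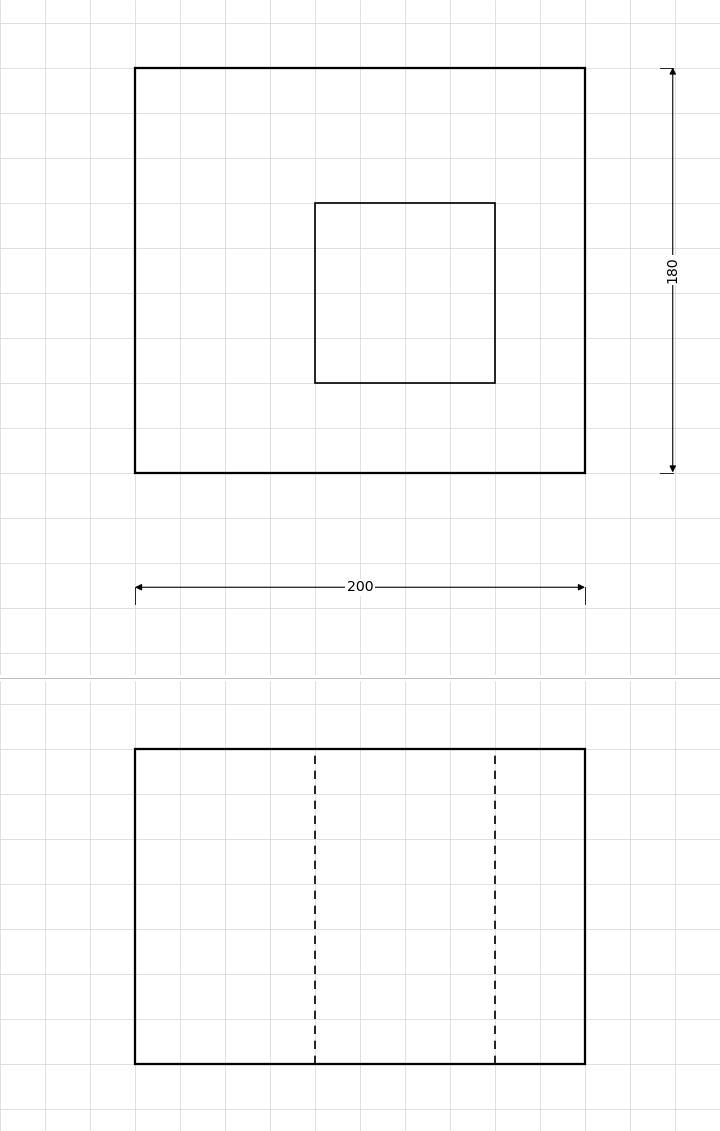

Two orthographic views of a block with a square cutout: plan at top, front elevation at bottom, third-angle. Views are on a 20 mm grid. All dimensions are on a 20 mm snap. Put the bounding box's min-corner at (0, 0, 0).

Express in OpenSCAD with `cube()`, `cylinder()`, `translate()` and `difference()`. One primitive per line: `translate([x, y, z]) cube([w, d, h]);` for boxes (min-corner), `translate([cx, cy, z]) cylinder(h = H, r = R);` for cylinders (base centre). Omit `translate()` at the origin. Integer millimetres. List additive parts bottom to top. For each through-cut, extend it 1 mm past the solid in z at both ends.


difference() {
  cube([200, 180, 140]);
  translate([80, 40, -1]) cube([80, 80, 142]);
}


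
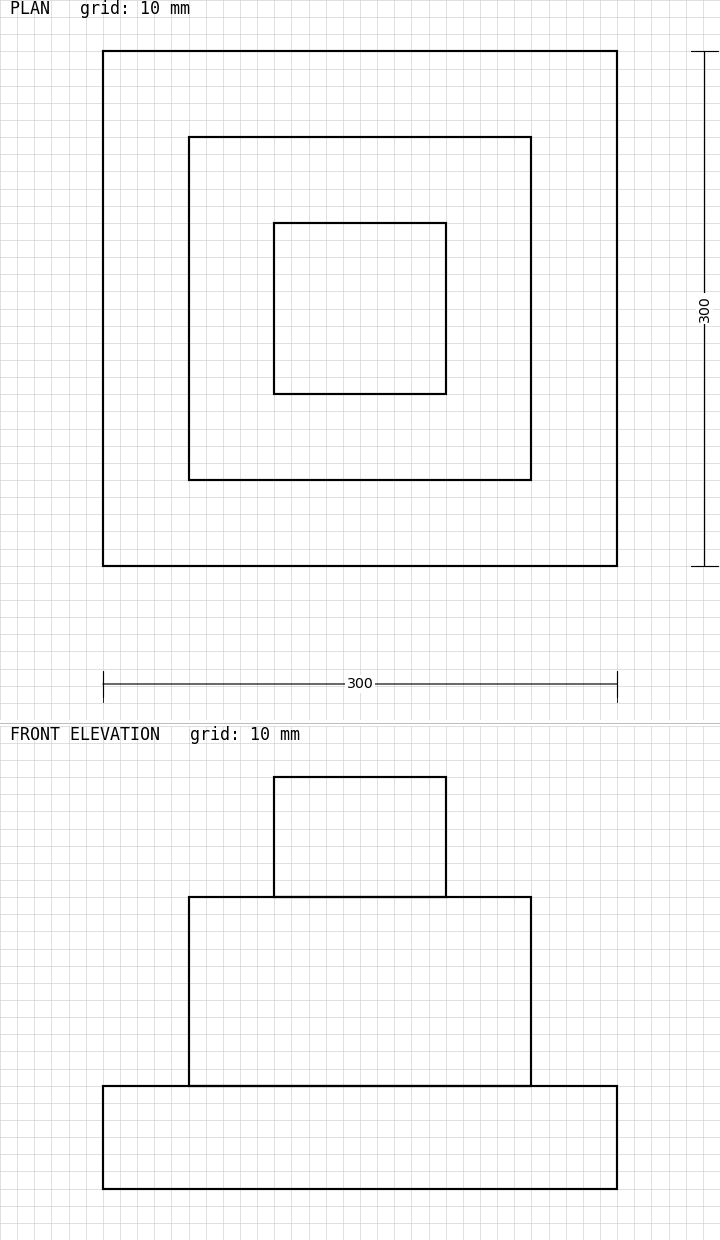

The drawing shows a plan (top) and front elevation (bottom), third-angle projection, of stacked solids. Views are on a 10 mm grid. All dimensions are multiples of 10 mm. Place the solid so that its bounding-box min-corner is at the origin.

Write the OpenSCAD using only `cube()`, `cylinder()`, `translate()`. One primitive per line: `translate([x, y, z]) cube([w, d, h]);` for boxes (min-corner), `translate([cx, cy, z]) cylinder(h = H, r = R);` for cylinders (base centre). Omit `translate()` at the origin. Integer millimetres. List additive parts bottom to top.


cube([300, 300, 60]);
translate([50, 50, 60]) cube([200, 200, 110]);
translate([100, 100, 170]) cube([100, 100, 70]);
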